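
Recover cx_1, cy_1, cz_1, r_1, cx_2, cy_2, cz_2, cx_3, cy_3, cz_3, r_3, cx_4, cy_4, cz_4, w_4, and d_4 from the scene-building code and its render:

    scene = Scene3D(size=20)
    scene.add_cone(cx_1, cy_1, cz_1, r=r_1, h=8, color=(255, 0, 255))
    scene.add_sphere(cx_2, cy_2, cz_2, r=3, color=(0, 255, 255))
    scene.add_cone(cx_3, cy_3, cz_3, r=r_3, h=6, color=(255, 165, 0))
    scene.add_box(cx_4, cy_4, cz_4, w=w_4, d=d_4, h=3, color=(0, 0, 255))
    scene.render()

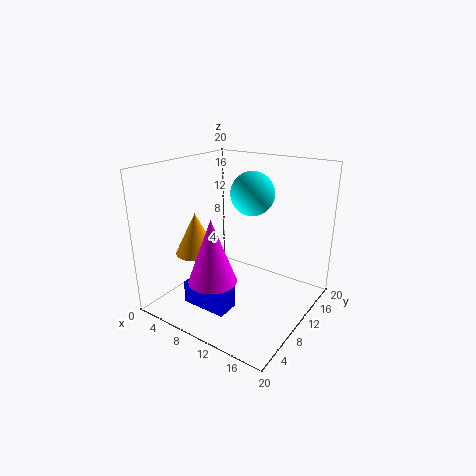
cx_1 = 11
cy_1 = 3
cz_1 = 7
r_1 = 3
cx_2 = 11
cy_2 = 12
cz_2 = 16
cx_3 = 4
cy_3 = 8
cz_3 = 7
r_3 = 3
cx_4 = 7
cy_4 = 2
cz_4 = 3
w_4 = 6
d_4 = 3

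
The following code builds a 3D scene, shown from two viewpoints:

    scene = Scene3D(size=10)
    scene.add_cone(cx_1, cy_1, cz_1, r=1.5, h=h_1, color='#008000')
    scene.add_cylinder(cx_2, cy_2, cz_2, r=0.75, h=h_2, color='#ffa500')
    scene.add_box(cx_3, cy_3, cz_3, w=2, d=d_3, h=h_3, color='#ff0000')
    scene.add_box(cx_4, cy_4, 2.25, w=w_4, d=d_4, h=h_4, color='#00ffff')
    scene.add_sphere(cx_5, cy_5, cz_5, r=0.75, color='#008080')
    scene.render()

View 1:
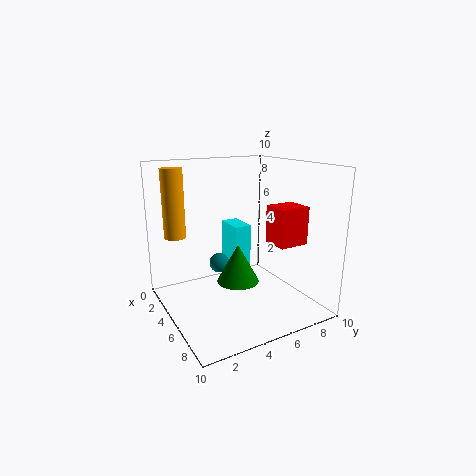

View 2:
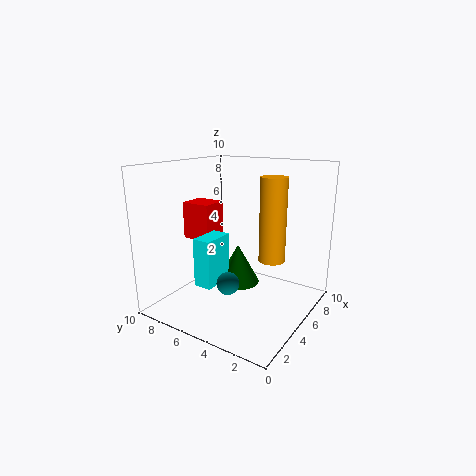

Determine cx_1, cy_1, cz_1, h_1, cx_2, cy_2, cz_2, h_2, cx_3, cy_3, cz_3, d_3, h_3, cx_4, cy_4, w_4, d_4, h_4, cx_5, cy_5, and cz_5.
cx_1 = 5, cy_1 = 5, cz_1 = 1.75, h_1 = 2.75, cx_2 = 2.75, cy_2 = 1.25, cz_2 = 5, h_2 = 4.75, cx_3 = 4.75, cy_3 = 7.5, cz_3 = 4.25, d_3 = 2.25, h_3 = 2.75, cx_4 = 2, cy_4 = 5.25, w_4 = 2.25, d_4 = 1.25, h_4 = 3.25, cx_5 = 3, cy_5 = 4.5, cz_5 = 2.5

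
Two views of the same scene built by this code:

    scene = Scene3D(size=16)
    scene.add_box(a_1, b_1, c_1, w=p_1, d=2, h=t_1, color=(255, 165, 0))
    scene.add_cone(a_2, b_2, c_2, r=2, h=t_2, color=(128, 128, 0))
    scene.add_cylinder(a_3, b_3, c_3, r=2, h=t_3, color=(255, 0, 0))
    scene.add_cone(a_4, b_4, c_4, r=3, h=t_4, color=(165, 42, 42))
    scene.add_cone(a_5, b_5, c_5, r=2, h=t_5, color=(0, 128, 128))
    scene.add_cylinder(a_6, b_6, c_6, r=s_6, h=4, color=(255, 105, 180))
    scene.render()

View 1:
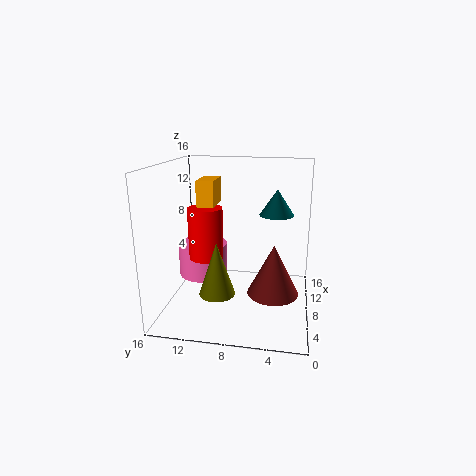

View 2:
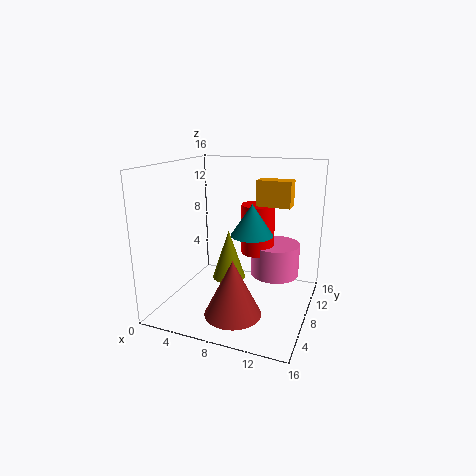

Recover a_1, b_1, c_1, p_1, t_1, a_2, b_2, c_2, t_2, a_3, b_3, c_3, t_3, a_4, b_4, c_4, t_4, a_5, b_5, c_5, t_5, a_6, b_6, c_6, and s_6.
a_1 = 9
b_1 = 11
c_1 = 11
p_1 = 4
t_1 = 3
a_2 = 6
b_2 = 10
c_2 = 2
t_2 = 6
a_3 = 9
b_3 = 12
c_3 = 5
t_3 = 6
a_4 = 9
b_4 = 4
c_4 = 1
t_4 = 6
a_5 = 11
b_5 = 4
c_5 = 10
t_5 = 3
a_6 = 11
b_6 = 13
c_6 = 2
s_6 = 3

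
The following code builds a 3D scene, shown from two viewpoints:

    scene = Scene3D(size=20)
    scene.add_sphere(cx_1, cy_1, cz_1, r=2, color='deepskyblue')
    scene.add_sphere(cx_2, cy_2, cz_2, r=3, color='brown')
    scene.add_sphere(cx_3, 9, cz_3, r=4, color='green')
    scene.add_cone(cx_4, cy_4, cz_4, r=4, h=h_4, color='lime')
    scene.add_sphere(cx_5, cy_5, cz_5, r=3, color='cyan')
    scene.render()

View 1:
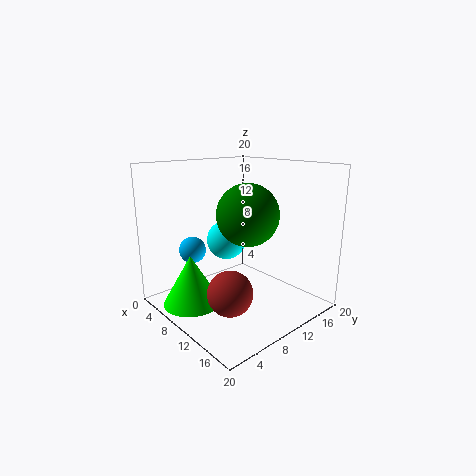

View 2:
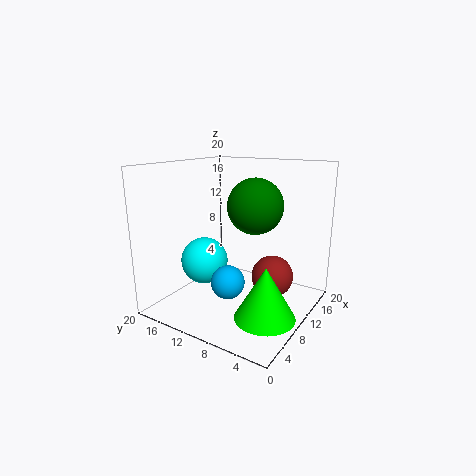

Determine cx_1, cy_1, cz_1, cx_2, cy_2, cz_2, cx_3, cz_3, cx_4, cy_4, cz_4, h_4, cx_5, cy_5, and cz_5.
cx_1 = 3
cy_1 = 7
cz_1 = 7
cx_2 = 13
cy_2 = 6
cz_2 = 4
cx_3 = 13
cz_3 = 14
cx_4 = 7
cy_4 = 4
cz_4 = 1
h_4 = 7
cx_5 = 5
cy_5 = 12
cz_5 = 8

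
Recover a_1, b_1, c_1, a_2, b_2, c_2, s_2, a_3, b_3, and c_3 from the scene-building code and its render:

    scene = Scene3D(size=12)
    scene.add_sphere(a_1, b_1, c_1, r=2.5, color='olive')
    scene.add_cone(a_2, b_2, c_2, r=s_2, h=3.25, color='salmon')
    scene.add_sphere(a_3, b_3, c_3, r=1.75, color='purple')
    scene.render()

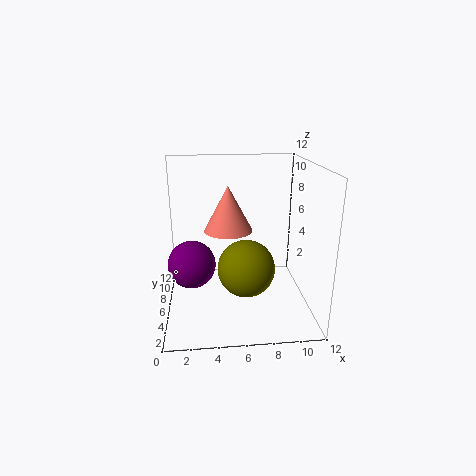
a_1 = 6.75; b_1 = 6.25; c_1 = 3; a_2 = 5; b_2 = 3.25; c_2 = 7.75; s_2 = 1.75; a_3 = 2.25; b_3 = 3; c_3 = 5.25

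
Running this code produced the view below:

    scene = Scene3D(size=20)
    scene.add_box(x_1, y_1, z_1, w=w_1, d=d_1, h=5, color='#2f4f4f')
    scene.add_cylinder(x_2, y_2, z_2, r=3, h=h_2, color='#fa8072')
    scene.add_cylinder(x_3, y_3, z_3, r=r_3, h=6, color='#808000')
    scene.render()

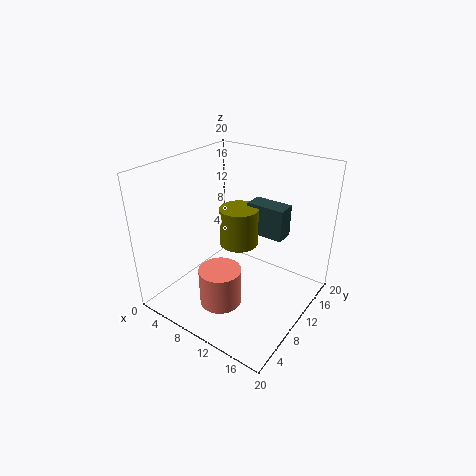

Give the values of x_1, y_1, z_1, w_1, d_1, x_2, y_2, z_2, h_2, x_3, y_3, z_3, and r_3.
x_1 = 7.5, y_1 = 16, z_1 = 7.5, w_1 = 6, d_1 = 3, x_2 = 9, y_2 = 7, z_2 = 0.5, h_2 = 5.5, x_3 = 7, y_3 = 14.5, z_3 = 6, r_3 = 3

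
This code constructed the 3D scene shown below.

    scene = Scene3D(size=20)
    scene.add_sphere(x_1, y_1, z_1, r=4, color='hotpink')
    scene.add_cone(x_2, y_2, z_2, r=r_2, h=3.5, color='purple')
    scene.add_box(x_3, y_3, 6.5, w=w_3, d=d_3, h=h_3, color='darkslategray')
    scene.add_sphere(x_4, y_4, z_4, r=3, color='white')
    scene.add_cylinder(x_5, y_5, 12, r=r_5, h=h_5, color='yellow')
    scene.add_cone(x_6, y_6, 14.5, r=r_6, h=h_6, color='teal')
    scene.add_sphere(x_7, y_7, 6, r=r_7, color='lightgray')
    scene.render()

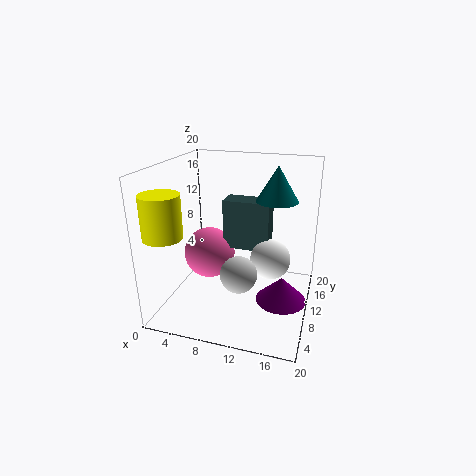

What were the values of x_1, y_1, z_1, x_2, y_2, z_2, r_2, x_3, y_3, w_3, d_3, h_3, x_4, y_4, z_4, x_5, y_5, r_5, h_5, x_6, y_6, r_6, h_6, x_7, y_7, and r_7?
x_1 = 4
y_1 = 14
z_1 = 5
x_2 = 16.5
y_2 = 9.5
z_2 = 1.5
r_2 = 3.5
x_3 = 6.5
y_3 = 13.5
w_3 = 7
d_3 = 3.5
h_3 = 7.5
x_4 = 14
y_4 = 13.5
z_4 = 5.5
x_5 = 2.5
y_5 = 3
r_5 = 2.5
h_5 = 5.5
x_6 = 14.5
y_6 = 14
r_6 = 3
h_6 = 5
x_7 = 11
y_7 = 7
r_7 = 2.5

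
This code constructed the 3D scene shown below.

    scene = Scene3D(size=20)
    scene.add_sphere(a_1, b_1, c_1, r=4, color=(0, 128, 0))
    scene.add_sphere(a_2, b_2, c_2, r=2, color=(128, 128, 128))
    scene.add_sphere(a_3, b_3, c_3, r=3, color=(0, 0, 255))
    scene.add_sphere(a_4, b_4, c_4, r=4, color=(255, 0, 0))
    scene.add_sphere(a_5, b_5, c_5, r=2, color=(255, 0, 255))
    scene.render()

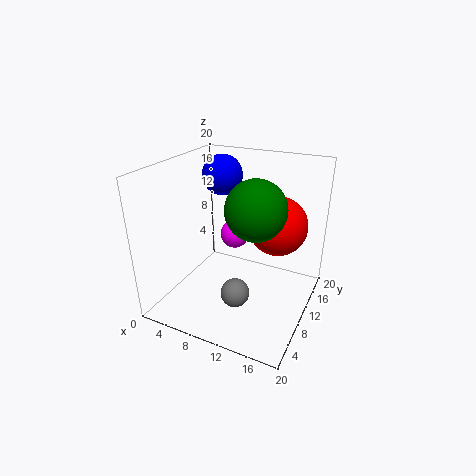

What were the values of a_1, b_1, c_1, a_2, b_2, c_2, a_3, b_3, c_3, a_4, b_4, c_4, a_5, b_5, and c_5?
a_1 = 13, b_1 = 9, c_1 = 15, a_2 = 11, b_2 = 7, c_2 = 3, a_3 = 5, b_3 = 15, c_3 = 17, a_4 = 15, b_4 = 12, c_4 = 12, a_5 = 9, b_5 = 11, c_5 = 10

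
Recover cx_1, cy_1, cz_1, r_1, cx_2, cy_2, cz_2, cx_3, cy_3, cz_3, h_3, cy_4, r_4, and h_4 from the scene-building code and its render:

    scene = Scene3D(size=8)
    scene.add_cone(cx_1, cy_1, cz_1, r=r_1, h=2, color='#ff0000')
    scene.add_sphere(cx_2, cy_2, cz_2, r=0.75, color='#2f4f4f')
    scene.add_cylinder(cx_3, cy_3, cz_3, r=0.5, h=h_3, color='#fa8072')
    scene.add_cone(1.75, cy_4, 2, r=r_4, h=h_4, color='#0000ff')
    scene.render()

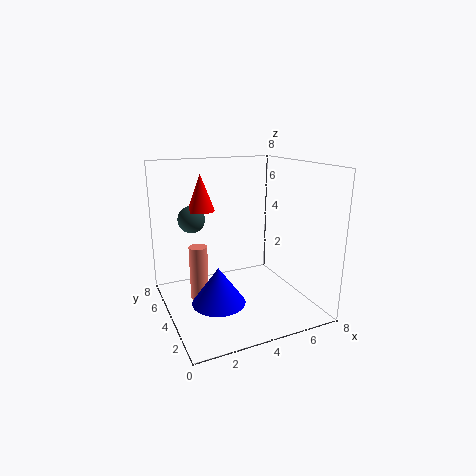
cx_1 = 2.25
cy_1 = 5
cz_1 = 5.5
r_1 = 0.75
cx_2 = 1.75
cy_2 = 5.25
cz_2 = 5
cx_3 = 1.75
cy_3 = 4.25
cz_3 = 0.75
h_3 = 3
cy_4 = 1.25
r_4 = 1.25
h_4 = 1.75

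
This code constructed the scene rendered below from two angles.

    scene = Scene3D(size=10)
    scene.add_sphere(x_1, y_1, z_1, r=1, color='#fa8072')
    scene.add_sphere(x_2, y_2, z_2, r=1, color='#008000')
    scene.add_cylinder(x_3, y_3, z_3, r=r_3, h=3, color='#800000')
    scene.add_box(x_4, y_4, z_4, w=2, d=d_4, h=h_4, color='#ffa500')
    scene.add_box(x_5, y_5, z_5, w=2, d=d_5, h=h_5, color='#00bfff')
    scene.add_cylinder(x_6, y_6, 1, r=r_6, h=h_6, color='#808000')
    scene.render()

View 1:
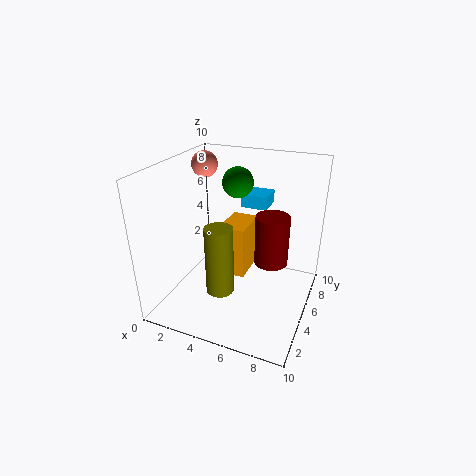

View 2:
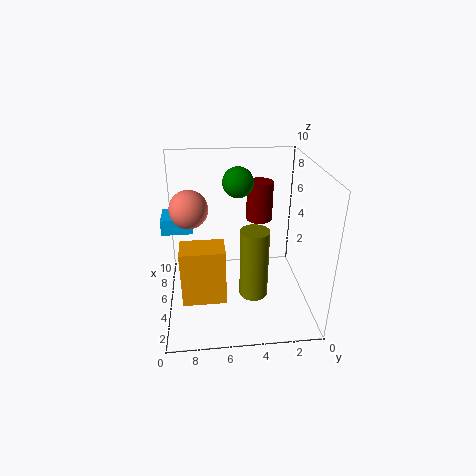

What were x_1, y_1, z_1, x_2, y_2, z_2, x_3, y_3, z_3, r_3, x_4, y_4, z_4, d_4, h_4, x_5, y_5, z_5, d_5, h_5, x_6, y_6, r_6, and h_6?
x_1 = 1
y_1 = 8
z_1 = 9
x_2 = 5
y_2 = 5
z_2 = 9
x_3 = 8
y_3 = 3
z_3 = 5
r_3 = 1
x_4 = 3
y_4 = 6
z_4 = 1
d_4 = 3
h_4 = 4
x_5 = 4
y_5 = 8
z_5 = 6
d_5 = 2
h_5 = 1
x_6 = 4
y_6 = 4
r_6 = 1
h_6 = 5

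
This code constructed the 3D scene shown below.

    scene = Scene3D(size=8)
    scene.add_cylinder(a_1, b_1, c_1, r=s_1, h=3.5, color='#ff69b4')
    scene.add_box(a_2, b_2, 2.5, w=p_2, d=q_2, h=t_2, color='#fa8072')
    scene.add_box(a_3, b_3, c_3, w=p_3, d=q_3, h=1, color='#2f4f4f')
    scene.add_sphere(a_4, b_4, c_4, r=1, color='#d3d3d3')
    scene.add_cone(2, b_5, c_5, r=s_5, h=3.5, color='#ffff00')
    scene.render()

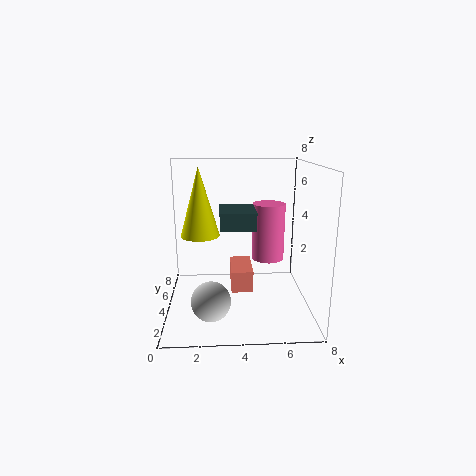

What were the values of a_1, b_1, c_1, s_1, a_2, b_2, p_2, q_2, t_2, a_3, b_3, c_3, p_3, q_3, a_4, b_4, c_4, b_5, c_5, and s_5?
a_1 = 6
b_1 = 6
c_1 = 2
s_1 = 1
a_2 = 3.5
b_2 = 0.5
p_2 = 1
q_2 = 2
t_2 = 1
a_3 = 3
b_3 = 3.5
c_3 = 4.5
p_3 = 2
q_3 = 2.5
a_4 = 2.5
b_4 = 1.5
c_4 = 1.5
b_5 = 3
c_5 = 4.5
s_5 = 1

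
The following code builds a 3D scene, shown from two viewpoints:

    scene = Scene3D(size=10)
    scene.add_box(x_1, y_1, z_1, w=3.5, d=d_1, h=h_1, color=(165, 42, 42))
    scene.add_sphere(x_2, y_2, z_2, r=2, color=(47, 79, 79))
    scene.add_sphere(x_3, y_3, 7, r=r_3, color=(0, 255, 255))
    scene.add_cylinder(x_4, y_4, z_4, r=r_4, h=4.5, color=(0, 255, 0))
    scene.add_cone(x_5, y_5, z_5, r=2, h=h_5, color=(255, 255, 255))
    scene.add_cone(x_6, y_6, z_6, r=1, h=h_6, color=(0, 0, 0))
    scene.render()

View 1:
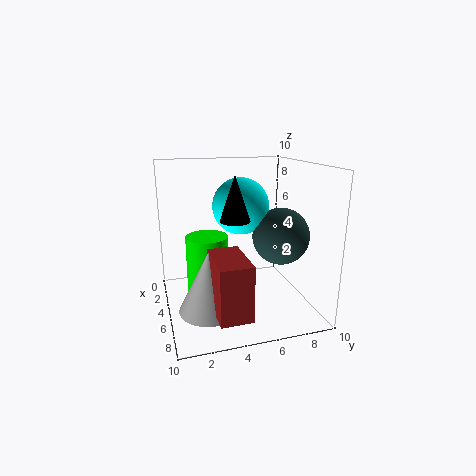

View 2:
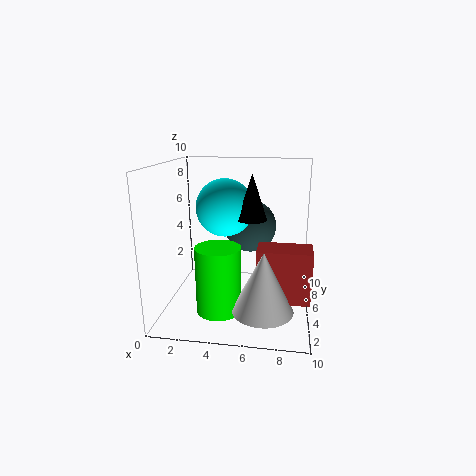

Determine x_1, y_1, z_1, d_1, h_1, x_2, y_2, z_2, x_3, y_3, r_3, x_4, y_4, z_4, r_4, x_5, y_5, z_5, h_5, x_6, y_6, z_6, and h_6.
x_1 = 6.5, y_1 = 2.5, z_1 = 1.5, d_1 = 2, h_1 = 3.5, x_2 = 5.5, y_2 = 8, z_2 = 5, x_3 = 4, y_3 = 5.5, r_3 = 2, x_4 = 4, y_4 = 3, z_4 = 0.5, r_4 = 1.5, x_5 = 7, y_5 = 2.5, z_5 = 1, h_5 = 4, x_6 = 6, y_6 = 4.5, z_6 = 6.5, h_6 = 3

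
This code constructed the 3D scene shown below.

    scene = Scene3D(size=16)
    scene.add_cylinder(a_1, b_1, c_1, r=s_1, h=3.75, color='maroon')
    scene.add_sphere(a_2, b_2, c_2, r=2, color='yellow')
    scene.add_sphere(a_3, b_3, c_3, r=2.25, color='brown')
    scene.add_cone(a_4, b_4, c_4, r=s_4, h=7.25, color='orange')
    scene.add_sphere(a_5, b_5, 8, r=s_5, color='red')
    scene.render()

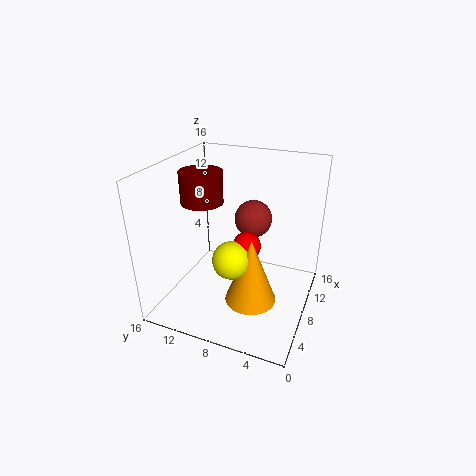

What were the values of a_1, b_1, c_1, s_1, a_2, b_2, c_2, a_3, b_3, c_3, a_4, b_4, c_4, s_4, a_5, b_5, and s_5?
a_1 = 9.75; b_1 = 13.25; c_1 = 10.75; s_1 = 2.5; a_2 = 5; b_2 = 7.5; c_2 = 7; a_3 = 12.25; b_3 = 7.75; c_3 = 8.5; a_4 = 5.5; b_4 = 5.5; c_4 = 2.25; s_4 = 2.75; a_5 = 6.75; b_5 = 6.5; s_5 = 1.5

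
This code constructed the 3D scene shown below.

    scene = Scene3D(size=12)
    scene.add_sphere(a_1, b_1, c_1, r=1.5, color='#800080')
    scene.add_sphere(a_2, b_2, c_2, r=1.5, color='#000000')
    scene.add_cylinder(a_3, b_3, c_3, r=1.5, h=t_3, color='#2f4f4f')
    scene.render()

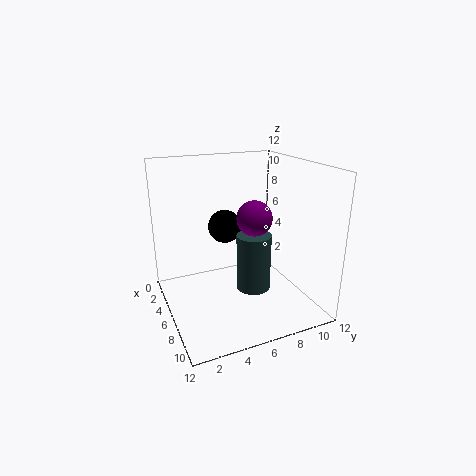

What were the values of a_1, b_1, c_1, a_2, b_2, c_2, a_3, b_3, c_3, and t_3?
a_1 = 6
b_1 = 7.5
c_1 = 7.5
a_2 = 3
b_2 = 6
c_2 = 6
a_3 = 6
b_3 = 7.5
c_3 = 1
t_3 = 5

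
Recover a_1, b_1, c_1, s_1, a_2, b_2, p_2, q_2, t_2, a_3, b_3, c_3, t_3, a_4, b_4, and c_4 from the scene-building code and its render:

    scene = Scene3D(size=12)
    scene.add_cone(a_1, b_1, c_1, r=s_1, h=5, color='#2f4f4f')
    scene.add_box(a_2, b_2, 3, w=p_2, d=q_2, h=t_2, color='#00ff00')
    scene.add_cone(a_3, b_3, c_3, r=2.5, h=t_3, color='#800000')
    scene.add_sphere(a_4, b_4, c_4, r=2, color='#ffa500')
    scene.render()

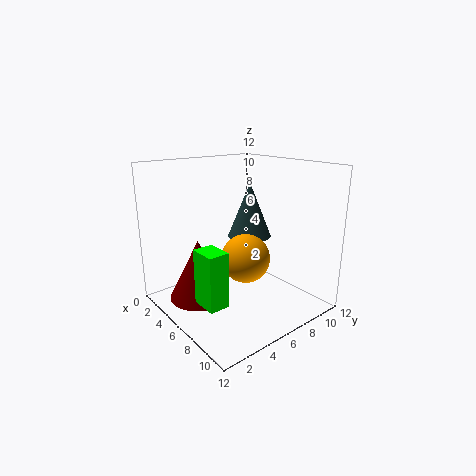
a_1 = 4
b_1 = 9
c_1 = 5
s_1 = 2
a_2 = 8
b_2 = 0.5
p_2 = 2
q_2 = 1.5
t_2 = 4
a_3 = 4.5
b_3 = 3
c_3 = 1
t_3 = 5
a_4 = 7
b_4 = 6
c_4 = 4.5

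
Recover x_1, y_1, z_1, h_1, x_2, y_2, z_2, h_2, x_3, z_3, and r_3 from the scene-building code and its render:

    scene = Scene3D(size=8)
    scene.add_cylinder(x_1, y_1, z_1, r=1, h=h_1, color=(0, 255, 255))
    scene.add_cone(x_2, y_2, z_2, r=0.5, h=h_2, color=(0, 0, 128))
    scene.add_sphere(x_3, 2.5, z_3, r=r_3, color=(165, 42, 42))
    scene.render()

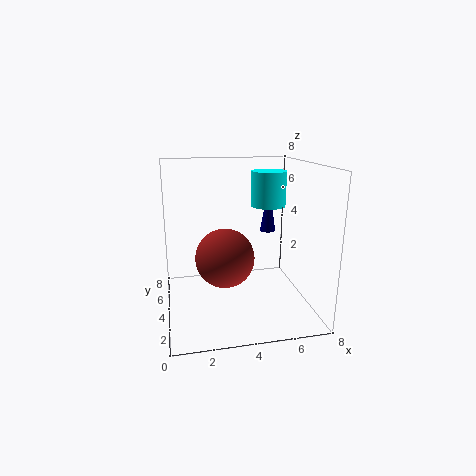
x_1 = 6; y_1 = 5; z_1 = 5.5; h_1 = 2; x_2 = 6.5; y_2 = 6.5; z_2 = 3.5; h_2 = 3; x_3 = 3; z_3 = 3.5; r_3 = 1.5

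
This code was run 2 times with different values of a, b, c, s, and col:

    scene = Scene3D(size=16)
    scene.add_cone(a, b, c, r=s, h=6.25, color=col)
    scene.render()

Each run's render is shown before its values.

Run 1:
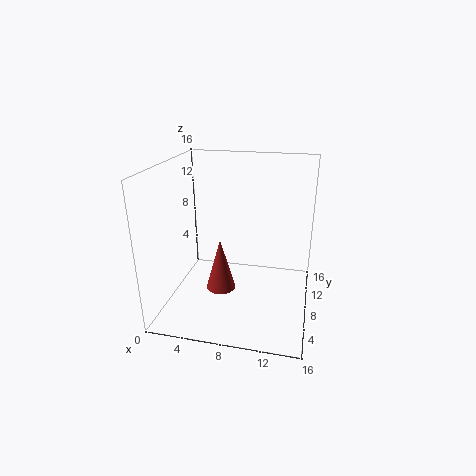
a = 5.75; b = 8.5; c = 1; s = 1.75; col = 'brown'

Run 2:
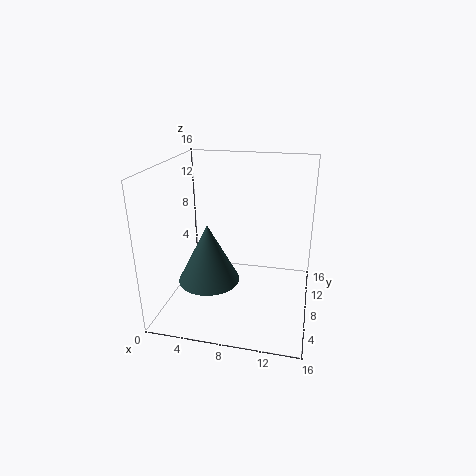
a = 5.5; b = 5; c = 4.25; s = 3.25; col = 'darkslategray'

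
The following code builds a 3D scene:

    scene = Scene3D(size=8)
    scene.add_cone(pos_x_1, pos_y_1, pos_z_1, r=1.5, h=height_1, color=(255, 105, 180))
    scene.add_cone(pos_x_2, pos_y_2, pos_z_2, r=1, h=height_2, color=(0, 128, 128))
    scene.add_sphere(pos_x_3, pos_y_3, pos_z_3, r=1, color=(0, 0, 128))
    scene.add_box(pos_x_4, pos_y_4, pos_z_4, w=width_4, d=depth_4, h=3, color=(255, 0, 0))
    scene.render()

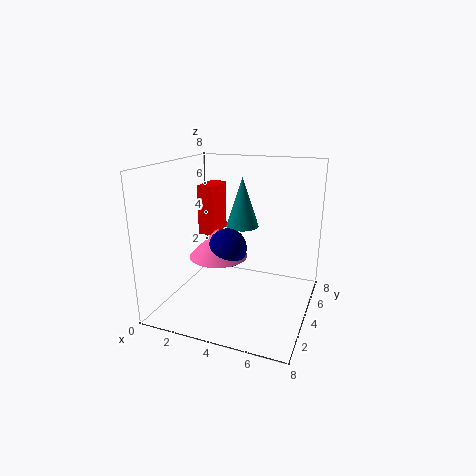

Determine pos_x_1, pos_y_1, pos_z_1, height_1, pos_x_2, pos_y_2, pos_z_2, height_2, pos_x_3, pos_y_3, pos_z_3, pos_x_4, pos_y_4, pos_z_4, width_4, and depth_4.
pos_x_1 = 3.5
pos_y_1 = 2.5
pos_z_1 = 3.5
height_1 = 1.5
pos_x_2 = 3.5
pos_y_2 = 6
pos_z_2 = 4
height_2 = 3
pos_x_3 = 4
pos_y_3 = 2.5
pos_z_3 = 4
pos_x_4 = 1
pos_y_4 = 5
pos_z_4 = 3.5
width_4 = 1
depth_4 = 2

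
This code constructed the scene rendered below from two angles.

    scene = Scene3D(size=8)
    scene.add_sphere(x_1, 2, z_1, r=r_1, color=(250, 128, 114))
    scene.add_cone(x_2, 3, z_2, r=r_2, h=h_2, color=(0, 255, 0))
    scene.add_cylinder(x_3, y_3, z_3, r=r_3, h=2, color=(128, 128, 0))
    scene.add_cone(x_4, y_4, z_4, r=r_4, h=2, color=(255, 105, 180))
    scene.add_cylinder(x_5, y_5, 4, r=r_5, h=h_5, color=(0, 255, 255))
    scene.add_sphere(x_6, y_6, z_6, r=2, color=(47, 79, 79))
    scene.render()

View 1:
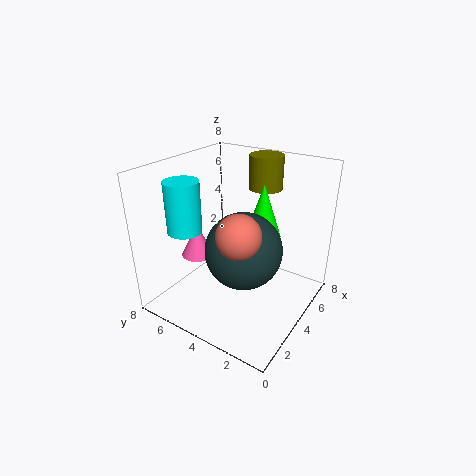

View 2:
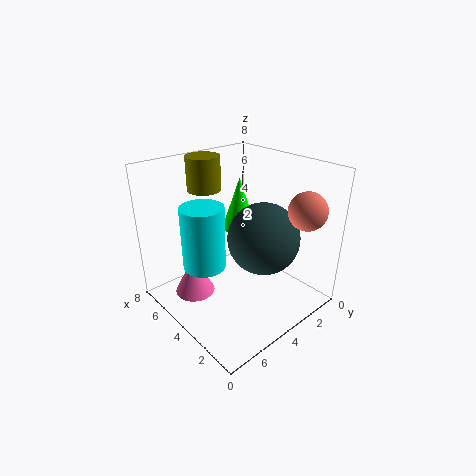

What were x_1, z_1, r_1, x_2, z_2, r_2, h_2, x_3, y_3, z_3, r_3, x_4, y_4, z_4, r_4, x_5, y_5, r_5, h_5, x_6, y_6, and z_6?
x_1 = 1; z_1 = 6; r_1 = 1; x_2 = 5; z_2 = 4; r_2 = 1; h_2 = 3; x_3 = 7; y_3 = 4; z_3 = 6; r_3 = 1; x_4 = 4; y_4 = 7; z_4 = 2; r_4 = 1; x_5 = 3; y_5 = 7; r_5 = 1; h_5 = 3; x_6 = 3; y_6 = 3; z_6 = 4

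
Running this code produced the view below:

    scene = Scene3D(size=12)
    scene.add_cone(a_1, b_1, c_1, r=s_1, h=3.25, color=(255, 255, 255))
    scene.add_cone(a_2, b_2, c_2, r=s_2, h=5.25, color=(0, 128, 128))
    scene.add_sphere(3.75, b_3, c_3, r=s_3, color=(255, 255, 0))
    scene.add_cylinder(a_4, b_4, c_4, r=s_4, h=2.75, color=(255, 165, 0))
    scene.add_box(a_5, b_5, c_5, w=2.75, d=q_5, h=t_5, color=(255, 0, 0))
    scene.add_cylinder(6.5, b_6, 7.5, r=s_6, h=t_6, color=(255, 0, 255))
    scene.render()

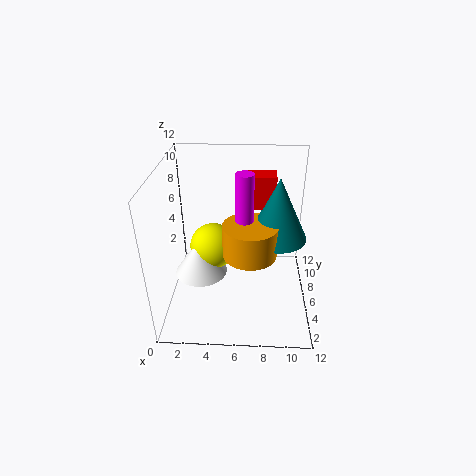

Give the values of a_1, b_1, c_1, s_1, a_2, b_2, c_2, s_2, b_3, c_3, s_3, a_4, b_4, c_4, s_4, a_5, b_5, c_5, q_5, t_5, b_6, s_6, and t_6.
a_1 = 2.75
b_1 = 6
c_1 = 2.5
s_1 = 2.25
a_2 = 9.25
b_2 = 6.75
c_2 = 5.75
s_2 = 2.5
b_3 = 7
c_3 = 4.5
s_3 = 2
a_4 = 7
b_4 = 5.5
c_4 = 4.75
s_4 = 2.25
a_5 = 6.25
b_5 = 6.75
c_5 = 8.25
q_5 = 1.75
t_5 = 2.75
b_6 = 6.25
s_6 = 0.75
t_6 = 4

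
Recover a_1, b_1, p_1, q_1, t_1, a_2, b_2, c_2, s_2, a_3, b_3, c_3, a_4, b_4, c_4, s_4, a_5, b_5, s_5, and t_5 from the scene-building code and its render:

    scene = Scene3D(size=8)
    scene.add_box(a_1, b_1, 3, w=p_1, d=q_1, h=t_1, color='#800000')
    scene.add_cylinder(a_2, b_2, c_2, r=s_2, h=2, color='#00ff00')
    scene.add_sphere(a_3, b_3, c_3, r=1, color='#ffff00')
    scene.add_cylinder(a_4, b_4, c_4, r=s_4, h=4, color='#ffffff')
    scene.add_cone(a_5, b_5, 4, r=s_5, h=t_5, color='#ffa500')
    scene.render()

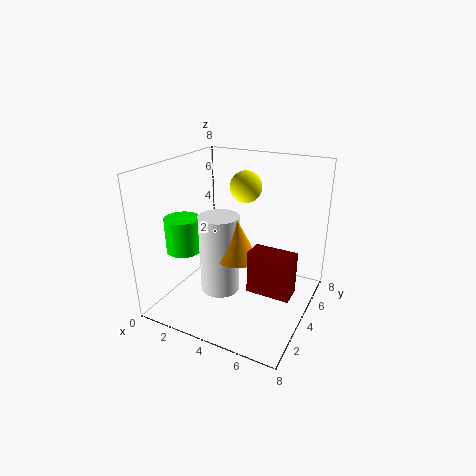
a_1 = 6
b_1 = 1
p_1 = 2
q_1 = 1
t_1 = 2
a_2 = 1
b_2 = 3
c_2 = 3
s_2 = 1
a_3 = 3
b_3 = 7
c_3 = 6
a_4 = 4
b_4 = 2
c_4 = 2
s_4 = 1
a_5 = 5
b_5 = 2
s_5 = 1
t_5 = 2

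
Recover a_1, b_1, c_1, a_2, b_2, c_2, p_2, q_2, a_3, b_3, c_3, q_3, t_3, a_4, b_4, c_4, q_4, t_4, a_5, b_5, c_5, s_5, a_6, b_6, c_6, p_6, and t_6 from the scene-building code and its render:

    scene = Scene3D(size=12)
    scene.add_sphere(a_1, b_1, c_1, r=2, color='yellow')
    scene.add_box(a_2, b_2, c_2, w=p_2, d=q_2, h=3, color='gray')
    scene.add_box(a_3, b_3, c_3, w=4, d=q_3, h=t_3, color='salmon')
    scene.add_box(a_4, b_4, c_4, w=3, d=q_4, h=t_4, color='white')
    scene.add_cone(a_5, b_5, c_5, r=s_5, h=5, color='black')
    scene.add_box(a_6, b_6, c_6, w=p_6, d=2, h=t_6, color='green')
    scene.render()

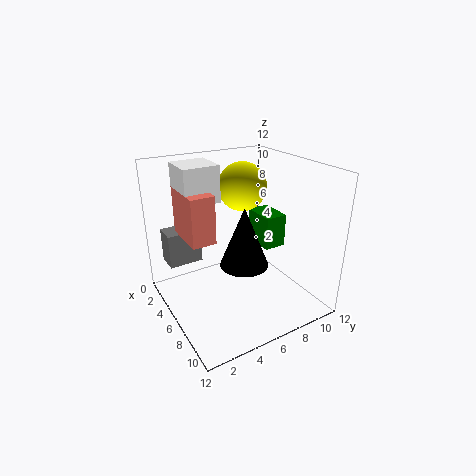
a_1 = 5
b_1 = 7
c_1 = 10
a_2 = 1
b_2 = 1
c_2 = 3
p_2 = 2
q_2 = 3
a_3 = 2
b_3 = 2
c_3 = 6
q_3 = 2
t_3 = 4
a_4 = 2
b_4 = 2
c_4 = 9
q_4 = 3
t_4 = 3
a_5 = 7
b_5 = 6
c_5 = 4
s_5 = 2
a_6 = 3
b_6 = 9
c_6 = 4
p_6 = 3
t_6 = 3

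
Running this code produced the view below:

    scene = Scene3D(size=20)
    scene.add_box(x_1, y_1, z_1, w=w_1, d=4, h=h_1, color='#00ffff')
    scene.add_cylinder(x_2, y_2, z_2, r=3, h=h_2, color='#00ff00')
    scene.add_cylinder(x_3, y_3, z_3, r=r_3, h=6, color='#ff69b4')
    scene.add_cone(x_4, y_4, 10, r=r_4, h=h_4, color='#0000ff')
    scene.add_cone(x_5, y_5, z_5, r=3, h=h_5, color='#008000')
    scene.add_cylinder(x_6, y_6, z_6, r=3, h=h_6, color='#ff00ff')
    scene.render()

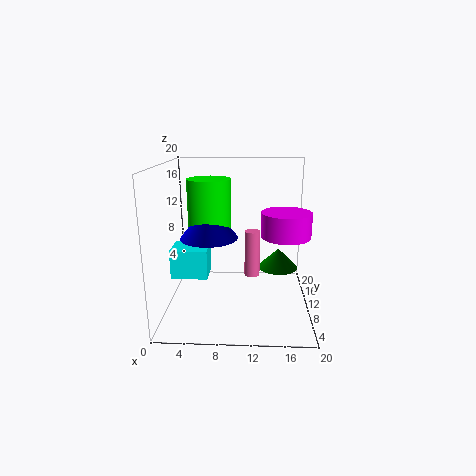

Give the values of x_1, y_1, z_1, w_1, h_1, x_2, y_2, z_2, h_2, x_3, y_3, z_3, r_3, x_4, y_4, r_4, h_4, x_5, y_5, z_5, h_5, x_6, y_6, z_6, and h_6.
x_1 = 1; y_1 = 7; z_1 = 5; w_1 = 5; h_1 = 4; x_2 = 6; y_2 = 11; z_2 = 10; h_2 = 8; x_3 = 12; y_3 = 7; z_3 = 6; r_3 = 1; x_4 = 6; y_4 = 10; r_4 = 4; h_4 = 5; x_5 = 16; y_5 = 14; z_5 = 4; h_5 = 3; x_6 = 16; y_6 = 5; z_6 = 12; h_6 = 3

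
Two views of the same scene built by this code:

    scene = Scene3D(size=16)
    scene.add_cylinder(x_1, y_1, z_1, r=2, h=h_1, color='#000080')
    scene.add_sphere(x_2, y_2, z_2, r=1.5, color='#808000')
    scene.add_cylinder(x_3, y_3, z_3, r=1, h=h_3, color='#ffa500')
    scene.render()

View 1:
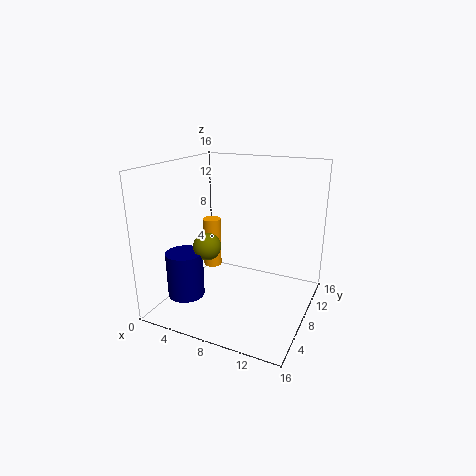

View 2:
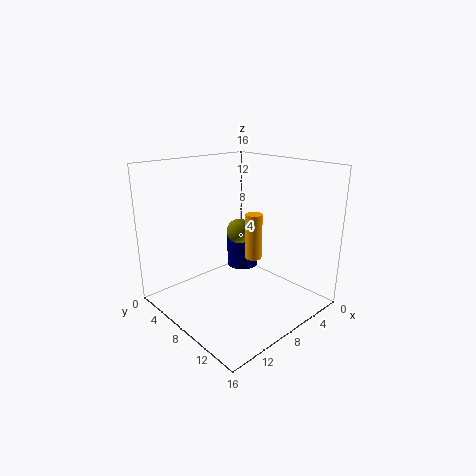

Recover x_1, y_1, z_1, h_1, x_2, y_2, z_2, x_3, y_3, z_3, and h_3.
x_1 = 3.5, y_1 = 4, z_1 = 2, h_1 = 5, x_2 = 5.5, y_2 = 5.5, z_2 = 7.5, x_3 = 5, y_3 = 7.5, z_3 = 4.5, h_3 = 5.5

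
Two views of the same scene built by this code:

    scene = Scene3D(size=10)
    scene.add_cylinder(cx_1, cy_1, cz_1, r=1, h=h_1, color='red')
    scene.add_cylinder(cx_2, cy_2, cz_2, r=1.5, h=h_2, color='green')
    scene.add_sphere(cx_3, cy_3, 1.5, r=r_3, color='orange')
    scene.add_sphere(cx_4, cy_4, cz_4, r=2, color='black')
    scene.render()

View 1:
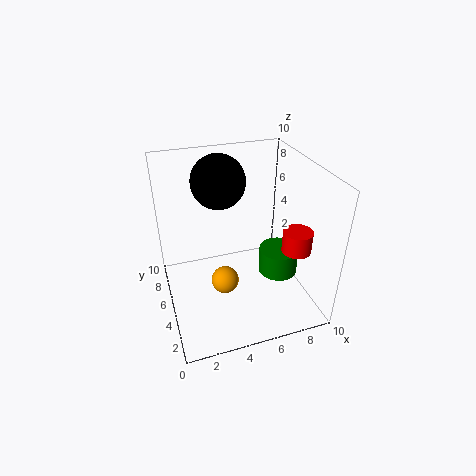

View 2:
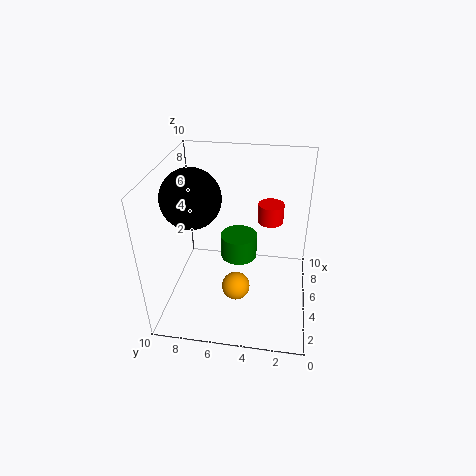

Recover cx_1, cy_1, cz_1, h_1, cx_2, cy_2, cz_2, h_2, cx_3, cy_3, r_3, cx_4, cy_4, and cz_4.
cx_1 = 8.5, cy_1 = 3, cz_1 = 4.5, h_1 = 1.5, cx_2 = 8.5, cy_2 = 5.5, cz_2 = 1, h_2 = 2, cx_3 = 4, cy_3 = 5, r_3 = 1, cx_4 = 4.5, cy_4 = 8, cz_4 = 8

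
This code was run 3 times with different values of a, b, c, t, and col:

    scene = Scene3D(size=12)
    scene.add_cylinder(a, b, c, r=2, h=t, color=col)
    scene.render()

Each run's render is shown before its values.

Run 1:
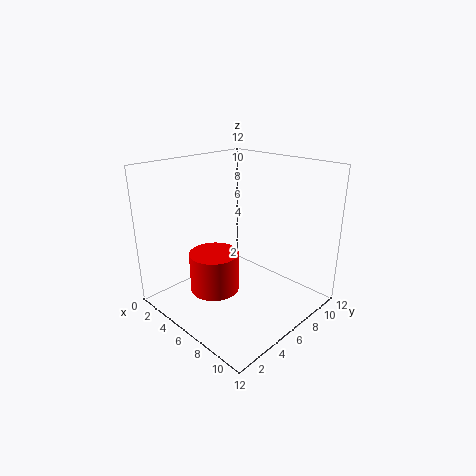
a = 5.5, b = 3.75, c = 2, t = 3.25, col = 'red'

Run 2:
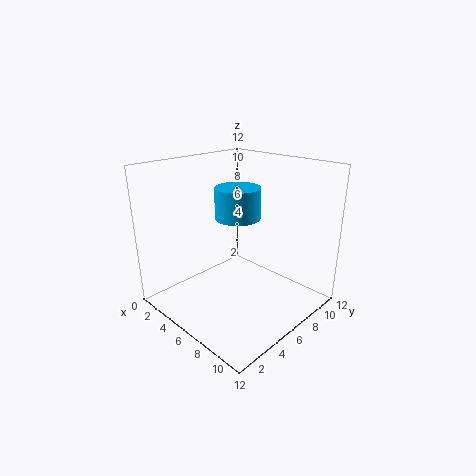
a = 4.5, b = 7.5, c = 7, t = 2.75, col = 'deepskyblue'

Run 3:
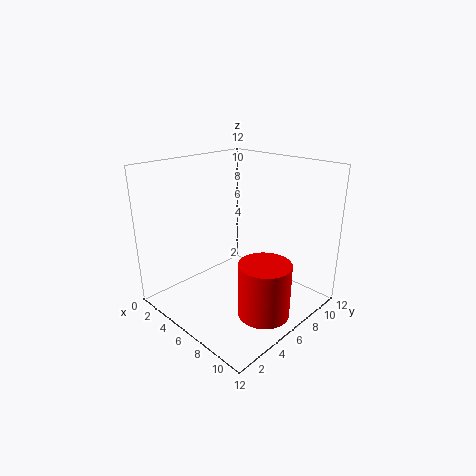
a = 10, b = 4.75, c = 1.25, t = 4.25, col = 'red'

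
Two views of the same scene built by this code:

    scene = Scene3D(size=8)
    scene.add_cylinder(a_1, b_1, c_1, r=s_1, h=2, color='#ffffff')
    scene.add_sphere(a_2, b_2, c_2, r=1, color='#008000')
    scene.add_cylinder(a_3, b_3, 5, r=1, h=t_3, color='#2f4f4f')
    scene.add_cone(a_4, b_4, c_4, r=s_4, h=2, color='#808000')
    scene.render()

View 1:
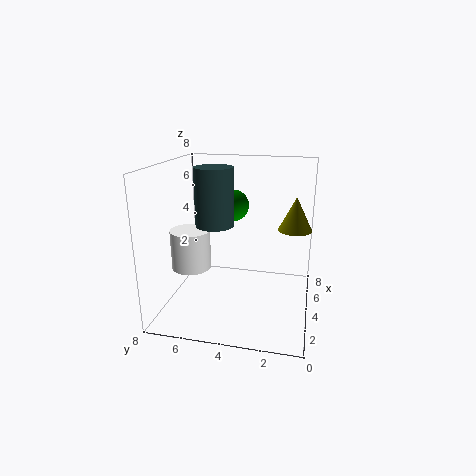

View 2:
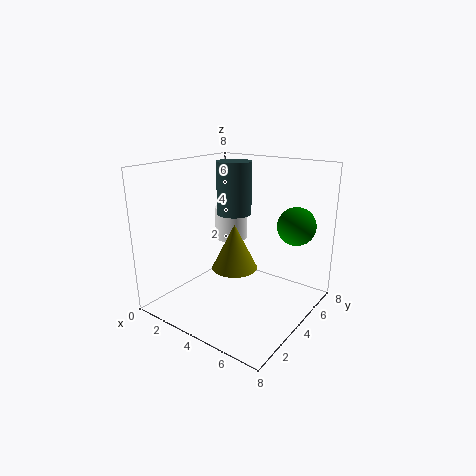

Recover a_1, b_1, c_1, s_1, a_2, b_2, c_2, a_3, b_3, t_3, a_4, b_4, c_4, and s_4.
a_1 = 2, b_1 = 6, c_1 = 3, s_1 = 1, a_2 = 7, b_2 = 5, c_2 = 5, a_3 = 3, b_3 = 5, t_3 = 3, a_4 = 6, b_4 = 1, c_4 = 4, s_4 = 1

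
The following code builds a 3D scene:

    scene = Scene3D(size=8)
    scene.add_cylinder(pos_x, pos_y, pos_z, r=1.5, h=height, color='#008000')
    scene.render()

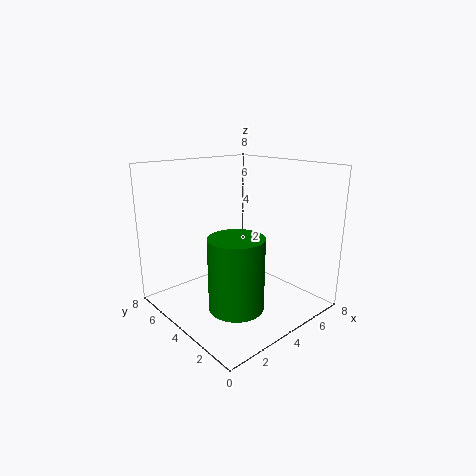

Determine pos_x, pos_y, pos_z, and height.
pos_x = 3, pos_y = 3, pos_z = 0.5, height = 4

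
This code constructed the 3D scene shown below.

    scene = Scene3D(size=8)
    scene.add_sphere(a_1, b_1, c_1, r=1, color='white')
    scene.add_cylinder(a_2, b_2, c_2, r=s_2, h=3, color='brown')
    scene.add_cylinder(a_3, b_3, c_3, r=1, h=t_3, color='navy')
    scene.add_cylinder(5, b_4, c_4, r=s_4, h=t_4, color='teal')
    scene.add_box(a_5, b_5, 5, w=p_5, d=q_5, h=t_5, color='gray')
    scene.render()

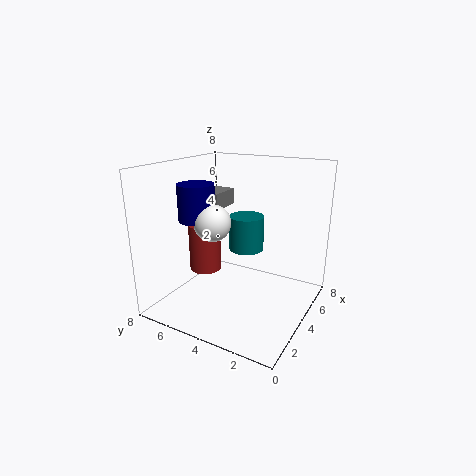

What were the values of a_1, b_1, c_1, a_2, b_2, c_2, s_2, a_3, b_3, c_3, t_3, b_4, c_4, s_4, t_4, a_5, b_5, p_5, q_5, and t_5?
a_1 = 3, b_1 = 5, c_1 = 5, a_2 = 5, b_2 = 7, c_2 = 1, s_2 = 1, a_3 = 3, b_3 = 6, c_3 = 5, t_3 = 2, b_4 = 4, c_4 = 3, s_4 = 1, t_4 = 2, a_5 = 5, b_5 = 6, p_5 = 2, q_5 = 2, t_5 = 1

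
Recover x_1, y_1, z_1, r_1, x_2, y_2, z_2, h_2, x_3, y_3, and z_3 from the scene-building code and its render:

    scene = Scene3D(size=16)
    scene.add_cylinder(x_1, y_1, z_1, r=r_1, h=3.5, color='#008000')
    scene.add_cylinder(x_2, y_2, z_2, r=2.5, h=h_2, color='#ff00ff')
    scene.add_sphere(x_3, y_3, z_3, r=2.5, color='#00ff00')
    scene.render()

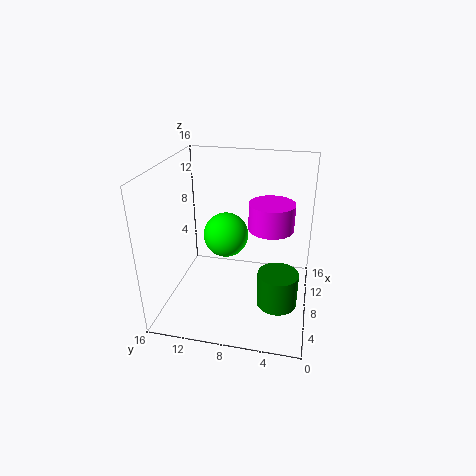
x_1 = 3.5, y_1 = 3, z_1 = 3.5, r_1 = 2, x_2 = 9, y_2 = 4.5, z_2 = 9, h_2 = 3, x_3 = 8.5, y_3 = 9.5, z_3 = 8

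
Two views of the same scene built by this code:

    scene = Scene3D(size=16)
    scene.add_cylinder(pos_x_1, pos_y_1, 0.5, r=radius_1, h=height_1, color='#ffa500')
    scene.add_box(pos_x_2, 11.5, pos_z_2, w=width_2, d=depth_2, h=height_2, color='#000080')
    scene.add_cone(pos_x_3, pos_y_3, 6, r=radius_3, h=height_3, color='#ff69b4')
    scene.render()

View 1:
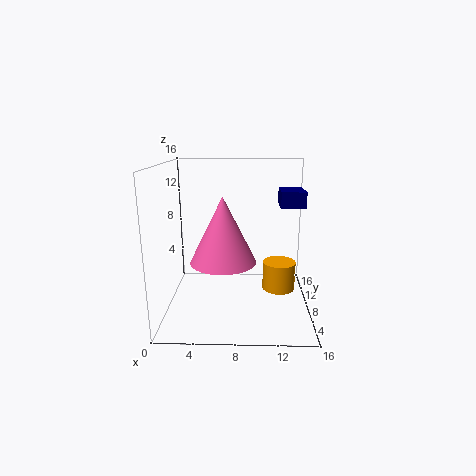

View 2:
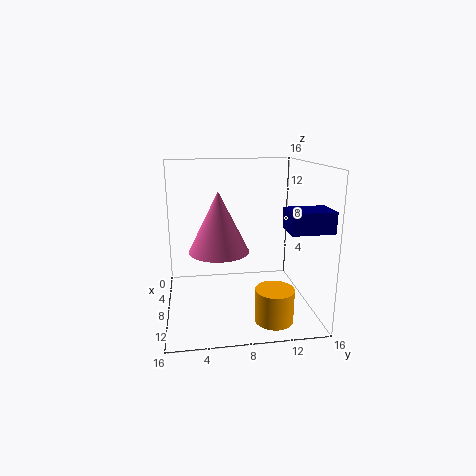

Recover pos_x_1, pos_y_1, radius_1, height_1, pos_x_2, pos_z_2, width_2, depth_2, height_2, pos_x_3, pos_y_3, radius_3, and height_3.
pos_x_1 = 13, pos_y_1 = 11, radius_1 = 2, height_1 = 3.5, pos_x_2 = 13, pos_z_2 = 10.5, width_2 = 3, depth_2 = 4, height_2 = 2, pos_x_3 = 6.5, pos_y_3 = 6, radius_3 = 3.5, height_3 = 7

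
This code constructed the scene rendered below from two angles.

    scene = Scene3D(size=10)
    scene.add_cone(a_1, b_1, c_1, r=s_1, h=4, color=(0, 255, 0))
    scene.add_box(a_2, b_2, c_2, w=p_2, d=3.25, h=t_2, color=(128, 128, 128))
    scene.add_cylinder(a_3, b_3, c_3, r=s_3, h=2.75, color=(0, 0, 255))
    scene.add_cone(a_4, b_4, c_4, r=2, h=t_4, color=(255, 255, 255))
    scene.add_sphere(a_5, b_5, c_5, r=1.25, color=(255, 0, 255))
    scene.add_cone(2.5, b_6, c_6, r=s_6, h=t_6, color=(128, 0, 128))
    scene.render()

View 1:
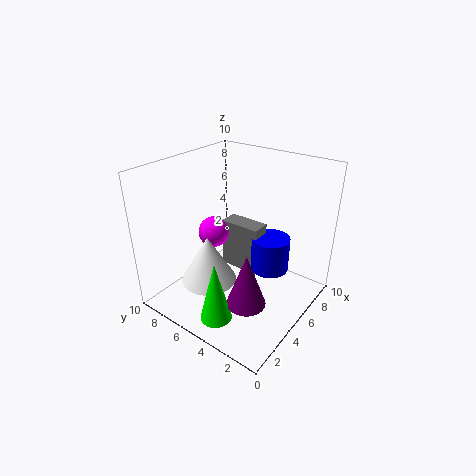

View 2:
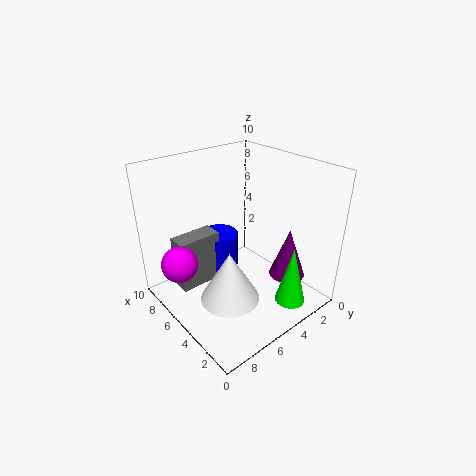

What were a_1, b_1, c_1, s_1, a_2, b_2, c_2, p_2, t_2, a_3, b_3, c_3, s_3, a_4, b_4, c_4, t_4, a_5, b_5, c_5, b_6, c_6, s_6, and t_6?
a_1 = 1; b_1 = 3.75; c_1 = 1.5; s_1 = 1; a_2 = 7.25; b_2 = 5; c_2 = 0.5; p_2 = 1.5; t_2 = 4; a_3 = 8.25; b_3 = 4.25; c_3 = 1; s_3 = 1.5; a_4 = 3.75; b_4 = 6.75; c_4 = 1.5; t_4 = 3.5; a_5 = 6.75; b_5 = 8.75; c_5 = 3.5; b_6 = 2.5; c_6 = 2.25; s_6 = 1.25; t_6 = 3.5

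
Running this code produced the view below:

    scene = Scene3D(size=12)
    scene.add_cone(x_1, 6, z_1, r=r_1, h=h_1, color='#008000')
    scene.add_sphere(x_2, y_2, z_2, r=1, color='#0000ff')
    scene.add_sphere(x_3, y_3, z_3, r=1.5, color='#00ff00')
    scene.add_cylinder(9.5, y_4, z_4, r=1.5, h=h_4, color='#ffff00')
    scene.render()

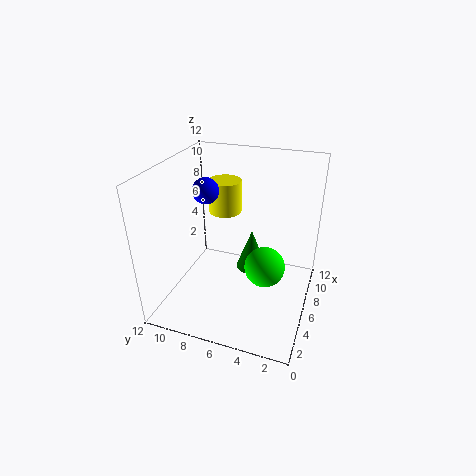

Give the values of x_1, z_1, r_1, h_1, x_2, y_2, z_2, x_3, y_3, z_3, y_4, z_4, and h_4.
x_1 = 10
z_1 = 0.5
r_1 = 1.5
h_1 = 4
x_2 = 4.5
y_2 = 8
z_2 = 10.5
x_3 = 3.5
y_3 = 3
z_3 = 5.5
y_4 = 8.5
z_4 = 6.5
h_4 = 3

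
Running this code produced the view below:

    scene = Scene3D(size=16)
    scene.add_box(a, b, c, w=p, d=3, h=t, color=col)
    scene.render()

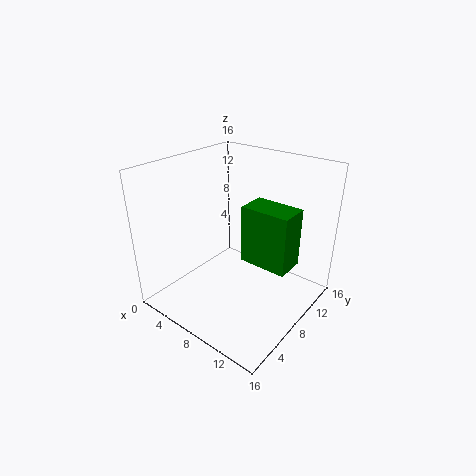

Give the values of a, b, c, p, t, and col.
a = 10; b = 6; c = 7; p = 5; t = 6; col = 'green'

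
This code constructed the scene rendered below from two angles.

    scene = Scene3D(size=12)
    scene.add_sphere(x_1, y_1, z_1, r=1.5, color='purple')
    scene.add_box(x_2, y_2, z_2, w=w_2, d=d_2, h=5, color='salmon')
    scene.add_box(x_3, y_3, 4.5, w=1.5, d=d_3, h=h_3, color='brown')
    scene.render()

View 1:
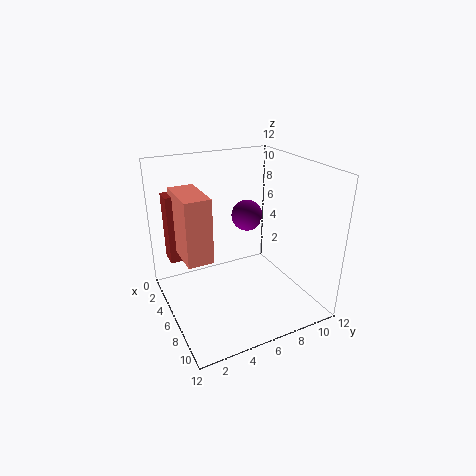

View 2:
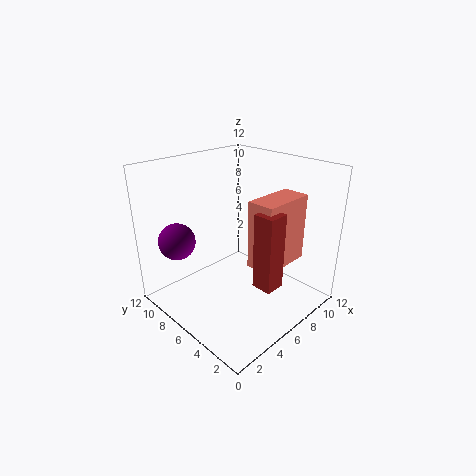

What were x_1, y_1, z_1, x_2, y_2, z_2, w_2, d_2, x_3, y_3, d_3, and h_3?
x_1 = 2
y_1 = 9
z_1 = 6
x_2 = 4
y_2 = 1
z_2 = 5.5
w_2 = 4
d_2 = 2
x_3 = 3.5
y_3 = 0.5
d_3 = 1.5
h_3 = 5.5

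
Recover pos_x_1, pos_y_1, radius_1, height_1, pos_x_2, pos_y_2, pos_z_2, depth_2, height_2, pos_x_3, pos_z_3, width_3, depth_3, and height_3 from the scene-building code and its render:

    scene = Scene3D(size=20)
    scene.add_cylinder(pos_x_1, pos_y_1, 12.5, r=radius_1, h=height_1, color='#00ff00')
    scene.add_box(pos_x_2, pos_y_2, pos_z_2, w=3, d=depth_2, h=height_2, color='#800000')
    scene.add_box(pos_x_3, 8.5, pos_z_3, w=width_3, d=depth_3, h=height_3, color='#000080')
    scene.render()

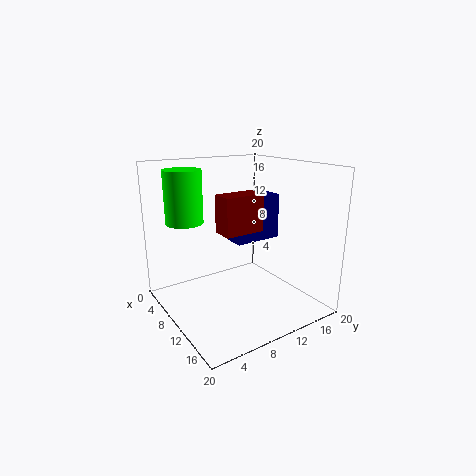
pos_x_1 = 7
pos_y_1 = 3.5
radius_1 = 2.5
height_1 = 7
pos_x_2 = 10
pos_y_2 = 6.5
pos_z_2 = 11.5
depth_2 = 5.5
height_2 = 5
pos_x_3 = 9.5
pos_z_3 = 10
width_3 = 3
depth_3 = 6.5
height_3 = 6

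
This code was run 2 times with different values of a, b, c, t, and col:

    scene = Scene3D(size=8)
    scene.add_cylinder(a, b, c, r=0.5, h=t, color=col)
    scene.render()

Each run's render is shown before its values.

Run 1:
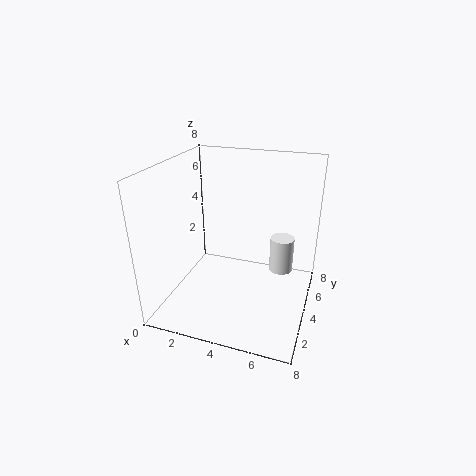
a = 7; b = 1; c = 4.5; t = 1.5; col = 'white'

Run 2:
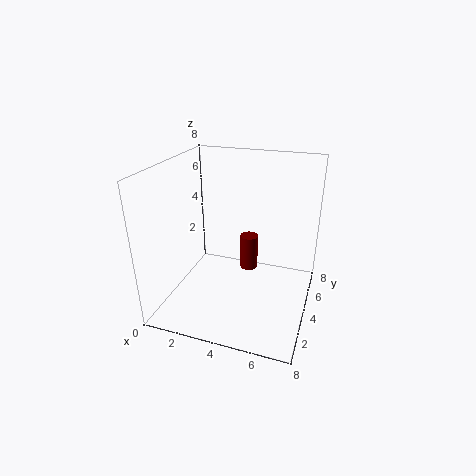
a = 4.5; b = 4.5; c = 2; t = 2; col = 'maroon'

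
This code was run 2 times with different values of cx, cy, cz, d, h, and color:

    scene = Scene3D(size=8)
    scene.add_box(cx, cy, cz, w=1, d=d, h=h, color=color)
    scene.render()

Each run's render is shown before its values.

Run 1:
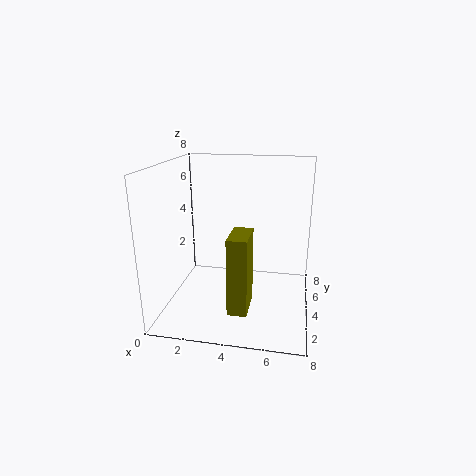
cx = 4; cy = 1; cz = 1; d = 2; h = 4; color = 'olive'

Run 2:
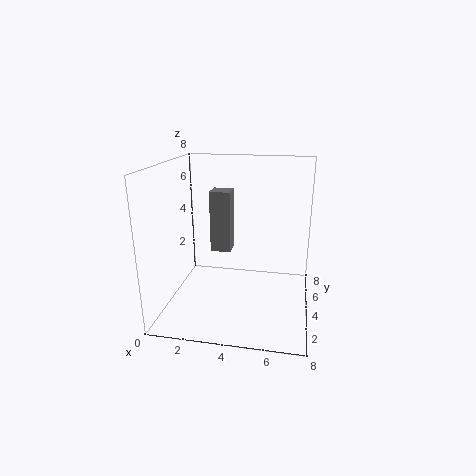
cx = 3; cy = 2; cz = 4; d = 1; h = 3; color = 'gray'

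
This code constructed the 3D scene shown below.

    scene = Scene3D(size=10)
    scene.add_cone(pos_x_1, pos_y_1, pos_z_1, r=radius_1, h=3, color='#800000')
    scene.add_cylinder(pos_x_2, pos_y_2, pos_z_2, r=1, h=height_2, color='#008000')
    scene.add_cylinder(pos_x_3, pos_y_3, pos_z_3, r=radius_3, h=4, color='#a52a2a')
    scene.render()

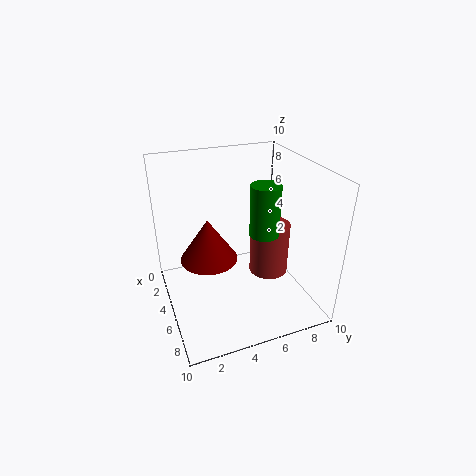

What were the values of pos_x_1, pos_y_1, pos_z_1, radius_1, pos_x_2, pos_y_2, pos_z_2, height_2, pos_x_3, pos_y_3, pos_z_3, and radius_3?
pos_x_1 = 4.5; pos_y_1 = 3; pos_z_1 = 3.5; radius_1 = 2; pos_x_2 = 6; pos_y_2 = 6.5; pos_z_2 = 5.5; height_2 = 3.5; pos_x_3 = 4; pos_y_3 = 8; pos_z_3 = 1; radius_3 = 1.5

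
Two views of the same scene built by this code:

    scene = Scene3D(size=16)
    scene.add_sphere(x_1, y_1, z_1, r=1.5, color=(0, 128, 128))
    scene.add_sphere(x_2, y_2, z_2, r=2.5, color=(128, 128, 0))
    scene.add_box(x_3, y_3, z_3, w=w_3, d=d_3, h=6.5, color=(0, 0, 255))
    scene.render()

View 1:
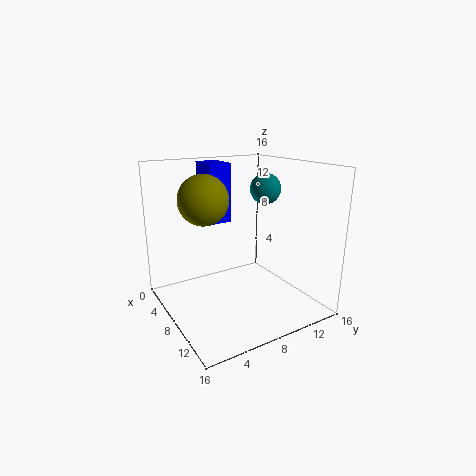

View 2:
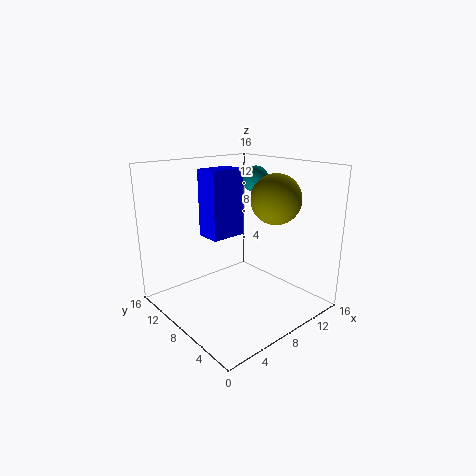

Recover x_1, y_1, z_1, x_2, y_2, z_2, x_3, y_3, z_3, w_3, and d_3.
x_1 = 11.5; y_1 = 9; z_1 = 14; x_2 = 9; y_2 = 3.5; z_2 = 13; x_3 = 3; y_3 = 5.5; z_3 = 9.5; w_3 = 3.5; d_3 = 2.5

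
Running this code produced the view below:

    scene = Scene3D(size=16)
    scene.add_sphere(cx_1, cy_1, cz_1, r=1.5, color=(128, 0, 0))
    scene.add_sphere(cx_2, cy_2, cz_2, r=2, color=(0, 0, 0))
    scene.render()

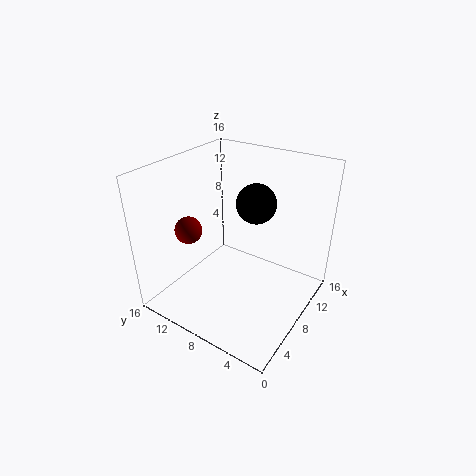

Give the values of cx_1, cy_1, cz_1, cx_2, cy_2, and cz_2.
cx_1 = 5, cy_1 = 12.5, cz_1 = 9, cx_2 = 7.5, cy_2 = 5.5, cz_2 = 13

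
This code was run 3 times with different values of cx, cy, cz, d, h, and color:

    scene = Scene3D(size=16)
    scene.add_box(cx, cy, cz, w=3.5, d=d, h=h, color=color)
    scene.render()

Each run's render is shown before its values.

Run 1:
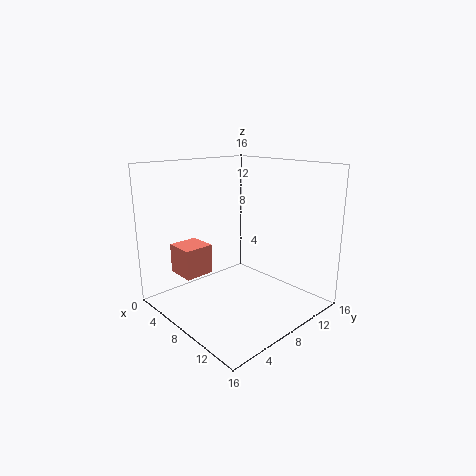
cx = 1
cy = 3.5
cz = 3
d = 3.5
h = 3.5
color = 'salmon'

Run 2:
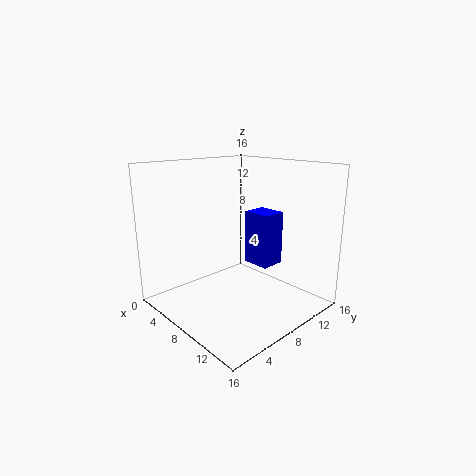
cx = 5.5
cy = 11.5
cz = 3.5
d = 3
h = 6.5
color = 'blue'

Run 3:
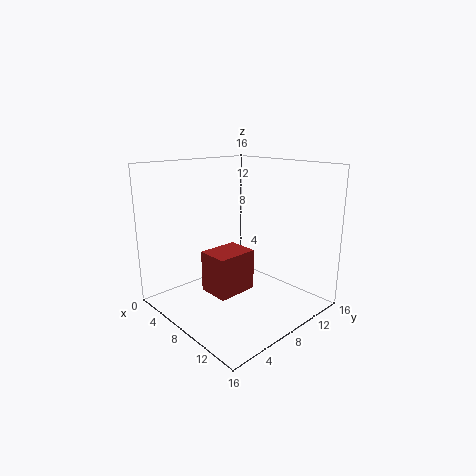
cx = 6.5
cy = 4
cz = 2.5
d = 4.5
h = 4.5
color = 'brown'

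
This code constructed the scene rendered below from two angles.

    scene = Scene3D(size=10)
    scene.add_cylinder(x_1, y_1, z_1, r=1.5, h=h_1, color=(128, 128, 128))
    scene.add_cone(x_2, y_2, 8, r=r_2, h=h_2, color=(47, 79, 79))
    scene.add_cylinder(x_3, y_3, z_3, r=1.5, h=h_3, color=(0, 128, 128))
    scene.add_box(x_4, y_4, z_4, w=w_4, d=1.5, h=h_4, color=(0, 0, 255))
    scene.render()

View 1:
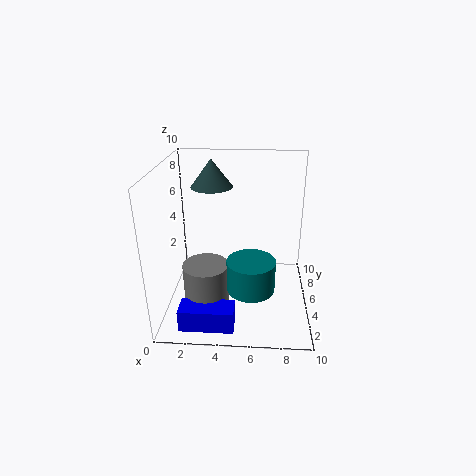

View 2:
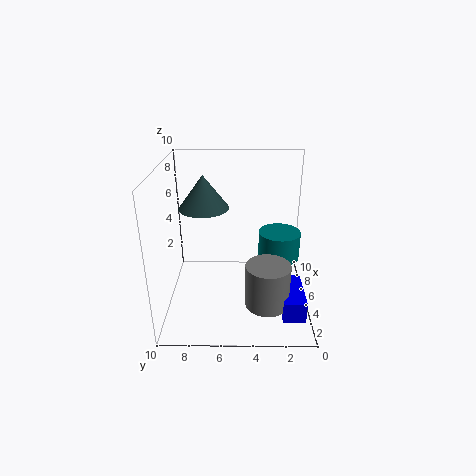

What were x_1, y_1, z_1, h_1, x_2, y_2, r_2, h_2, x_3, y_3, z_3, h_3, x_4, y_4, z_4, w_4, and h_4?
x_1 = 3
y_1 = 3
z_1 = 1
h_1 = 3
x_2 = 3
y_2 = 7
r_2 = 1.5
h_2 = 2
x_3 = 6
y_3 = 2
z_3 = 3
h_3 = 2
x_4 = 1.5
y_4 = 0.5
z_4 = 0.5
w_4 = 3.5
h_4 = 1.5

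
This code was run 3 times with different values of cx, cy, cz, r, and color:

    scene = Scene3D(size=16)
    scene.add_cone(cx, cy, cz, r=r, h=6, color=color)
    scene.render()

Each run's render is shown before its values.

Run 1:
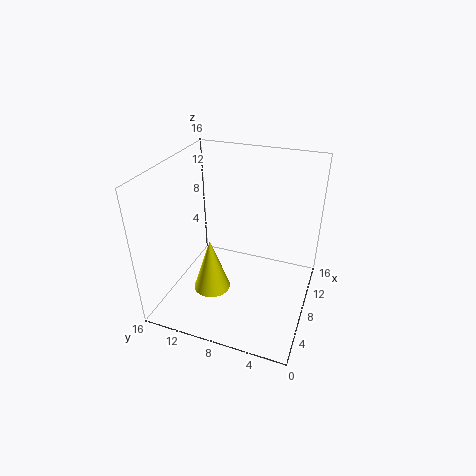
cx = 5
cy = 10
cz = 3
r = 2
color = 'yellow'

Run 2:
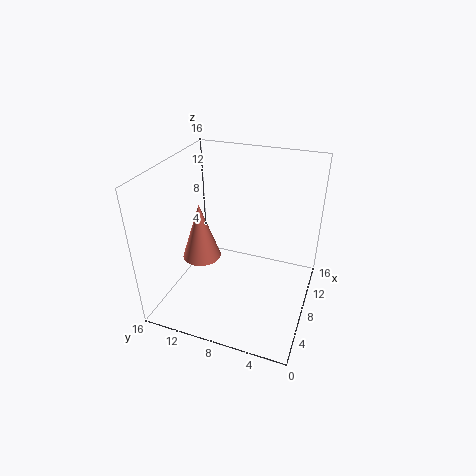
cx = 5
cy = 11
cz = 7
r = 2
color = 'salmon'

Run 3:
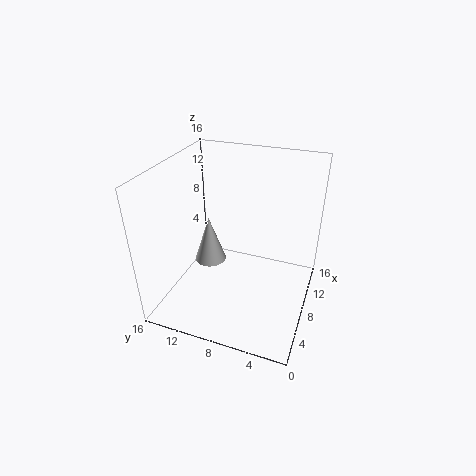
cx = 11
cy = 13
cz = 2
r = 2
color = 'lightgray'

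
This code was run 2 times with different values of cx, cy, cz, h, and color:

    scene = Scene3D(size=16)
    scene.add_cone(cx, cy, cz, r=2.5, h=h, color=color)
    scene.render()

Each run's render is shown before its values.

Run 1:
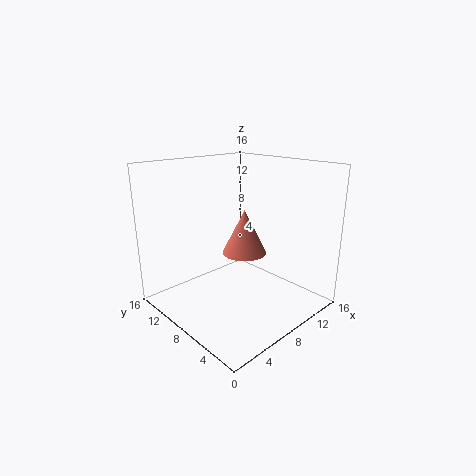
cx = 9
cy = 8
cz = 6
h = 5
color = 'salmon'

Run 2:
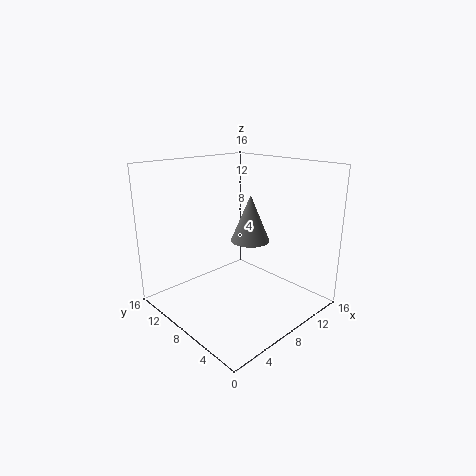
cx = 13
cy = 11
cz = 5.5
h = 6
color = 'gray'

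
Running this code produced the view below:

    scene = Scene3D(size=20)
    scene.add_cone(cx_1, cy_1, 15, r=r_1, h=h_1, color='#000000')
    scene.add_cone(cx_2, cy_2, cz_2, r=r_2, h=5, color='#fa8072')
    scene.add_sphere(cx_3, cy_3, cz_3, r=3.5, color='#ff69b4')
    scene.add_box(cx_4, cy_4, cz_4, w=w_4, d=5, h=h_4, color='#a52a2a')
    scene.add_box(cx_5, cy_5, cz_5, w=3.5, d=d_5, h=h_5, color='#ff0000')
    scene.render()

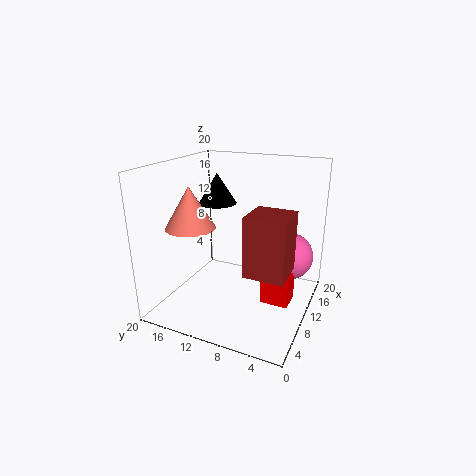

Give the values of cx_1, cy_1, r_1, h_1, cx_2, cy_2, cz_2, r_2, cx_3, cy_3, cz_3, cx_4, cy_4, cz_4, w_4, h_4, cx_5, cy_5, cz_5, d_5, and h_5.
cx_1 = 9
cy_1 = 12.5
r_1 = 2.5
h_1 = 4
cx_2 = 3
cy_2 = 13
cz_2 = 13.5
r_2 = 3
cx_3 = 15.5
cy_3 = 4
cz_3 = 6
cx_4 = 3.5
cy_4 = 1.5
cz_4 = 8
w_4 = 5
h_4 = 7.5
cx_5 = 10
cy_5 = 2.5
cz_5 = 0.5
d_5 = 4
h_5 = 4.5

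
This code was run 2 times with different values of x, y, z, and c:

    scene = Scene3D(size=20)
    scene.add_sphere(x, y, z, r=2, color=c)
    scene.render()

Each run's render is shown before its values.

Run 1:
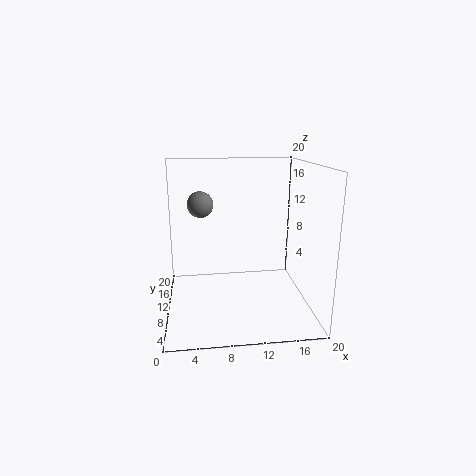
x = 5; y = 16; z = 13.5; c = 'gray'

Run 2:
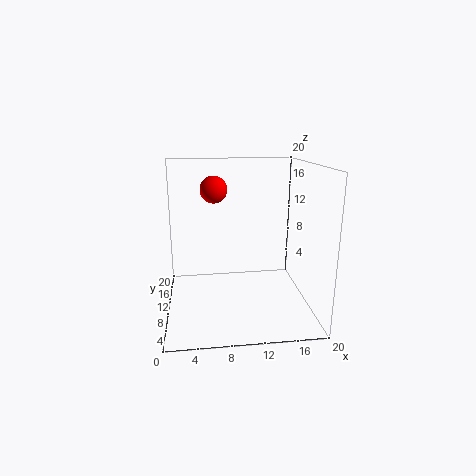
x = 7; y = 14.5; z = 16; c = 'red'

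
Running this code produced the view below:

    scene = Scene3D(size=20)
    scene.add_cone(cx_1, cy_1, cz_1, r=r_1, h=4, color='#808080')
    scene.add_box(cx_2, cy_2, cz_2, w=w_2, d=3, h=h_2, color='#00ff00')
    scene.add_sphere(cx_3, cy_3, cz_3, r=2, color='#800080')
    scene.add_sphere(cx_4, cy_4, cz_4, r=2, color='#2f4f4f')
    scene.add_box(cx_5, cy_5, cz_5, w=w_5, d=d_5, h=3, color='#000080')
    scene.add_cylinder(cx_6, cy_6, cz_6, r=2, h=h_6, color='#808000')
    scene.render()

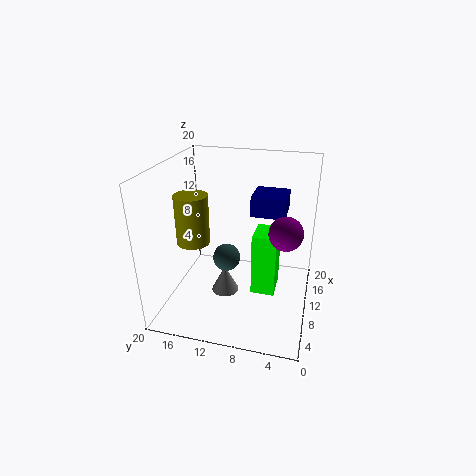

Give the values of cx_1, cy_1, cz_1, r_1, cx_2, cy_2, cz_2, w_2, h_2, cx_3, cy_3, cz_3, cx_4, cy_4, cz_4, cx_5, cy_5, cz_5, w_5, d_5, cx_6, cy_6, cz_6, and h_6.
cx_1 = 10, cy_1 = 12, cz_1 = 1, r_1 = 2, cx_2 = 5, cy_2 = 4, cz_2 = 5, w_2 = 4, h_2 = 8, cx_3 = 5, cy_3 = 3, cz_3 = 14, cx_4 = 11, cy_4 = 12, cz_4 = 6, cx_5 = 13, cy_5 = 4, cz_5 = 12, w_5 = 5, d_5 = 5, cx_6 = 4, cy_6 = 14, cz_6 = 12, h_6 = 6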